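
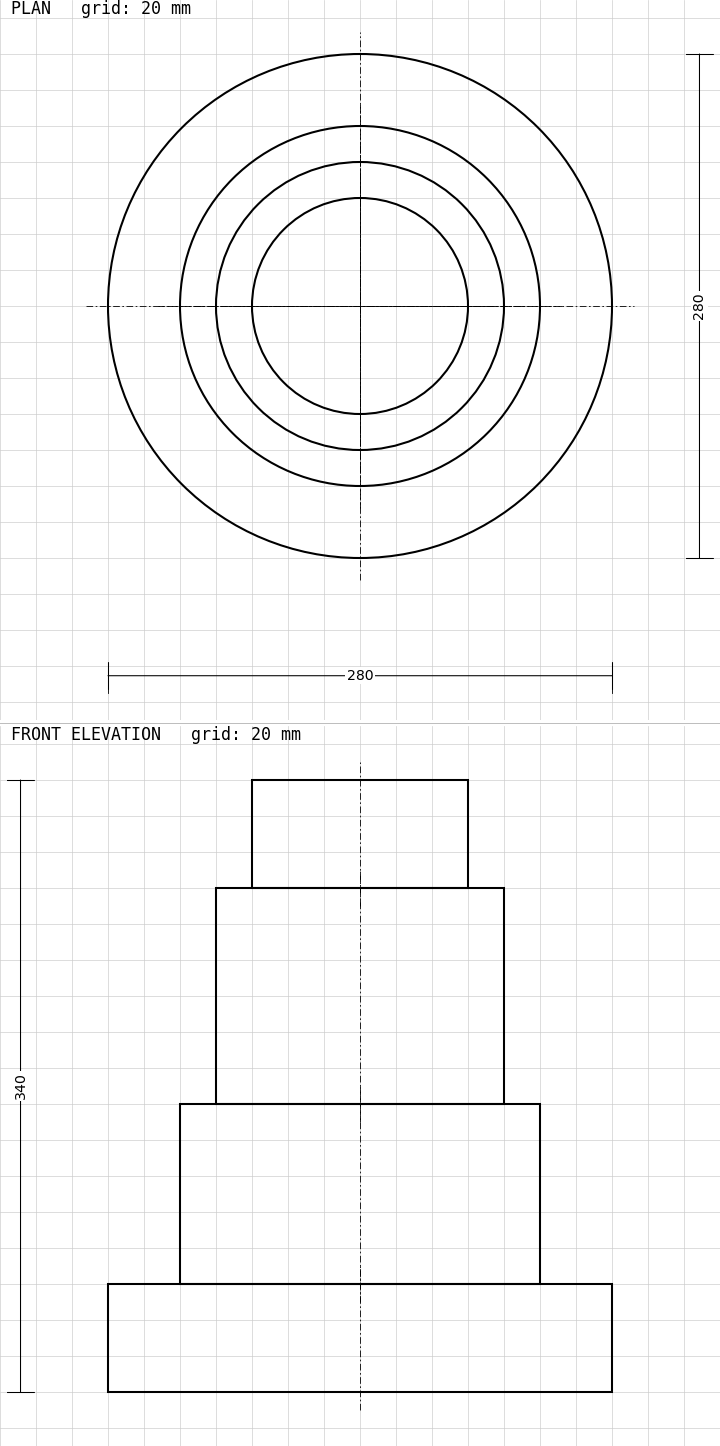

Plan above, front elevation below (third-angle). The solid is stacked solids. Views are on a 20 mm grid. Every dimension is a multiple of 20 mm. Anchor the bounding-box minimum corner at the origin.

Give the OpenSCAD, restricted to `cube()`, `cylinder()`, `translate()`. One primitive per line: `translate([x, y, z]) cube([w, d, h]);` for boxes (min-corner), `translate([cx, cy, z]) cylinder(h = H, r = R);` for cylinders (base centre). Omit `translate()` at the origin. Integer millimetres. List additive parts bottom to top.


translate([140, 140, 0]) cylinder(h = 60, r = 140);
translate([140, 140, 60]) cylinder(h = 100, r = 100);
translate([140, 140, 160]) cylinder(h = 120, r = 80);
translate([140, 140, 280]) cylinder(h = 60, r = 60);


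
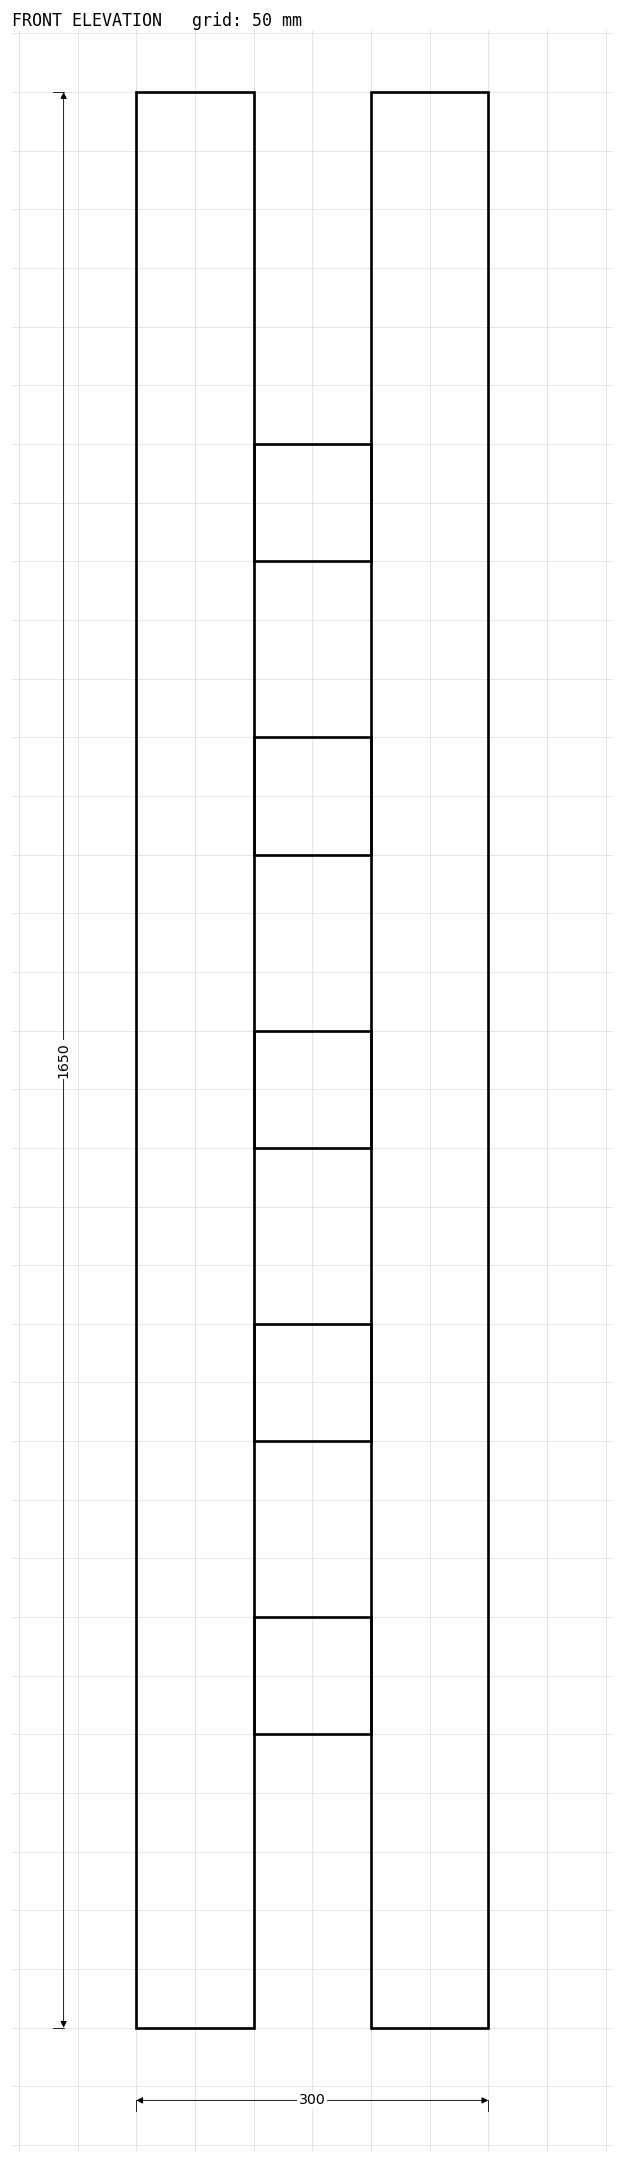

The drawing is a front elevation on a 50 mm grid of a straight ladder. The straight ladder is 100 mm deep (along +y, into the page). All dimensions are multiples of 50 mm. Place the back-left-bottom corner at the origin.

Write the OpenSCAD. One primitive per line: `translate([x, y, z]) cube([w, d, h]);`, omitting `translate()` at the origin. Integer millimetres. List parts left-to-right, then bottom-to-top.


cube([100, 100, 1650]);
translate([100, 0, 250]) cube([100, 100, 100]);
translate([100, 0, 500]) cube([100, 100, 100]);
translate([100, 0, 750]) cube([100, 100, 100]);
translate([100, 0, 1000]) cube([100, 100, 100]);
translate([100, 0, 1250]) cube([100, 100, 100]);
translate([200, 0, 0]) cube([100, 100, 1650]);


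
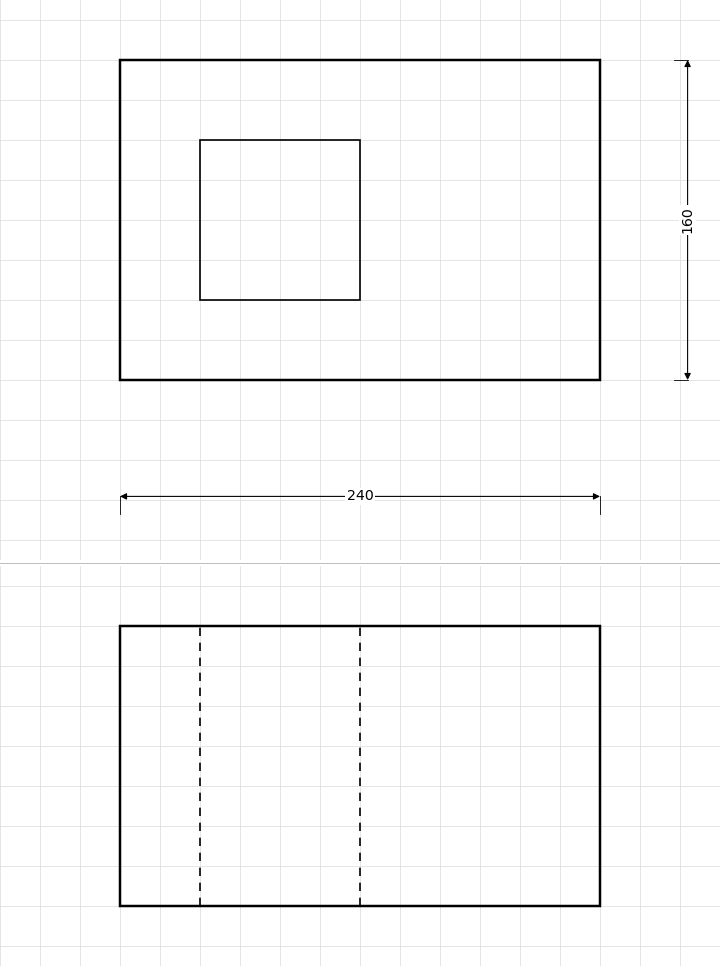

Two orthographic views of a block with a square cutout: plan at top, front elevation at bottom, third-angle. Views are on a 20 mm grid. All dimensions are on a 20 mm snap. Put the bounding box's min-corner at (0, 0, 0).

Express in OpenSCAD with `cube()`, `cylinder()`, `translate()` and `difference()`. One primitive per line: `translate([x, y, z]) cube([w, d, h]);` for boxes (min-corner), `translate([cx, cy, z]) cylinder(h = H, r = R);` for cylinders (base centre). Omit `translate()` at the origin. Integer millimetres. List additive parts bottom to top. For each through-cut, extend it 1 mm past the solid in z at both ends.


difference() {
  cube([240, 160, 140]);
  translate([40, 40, -1]) cube([80, 80, 142]);
}


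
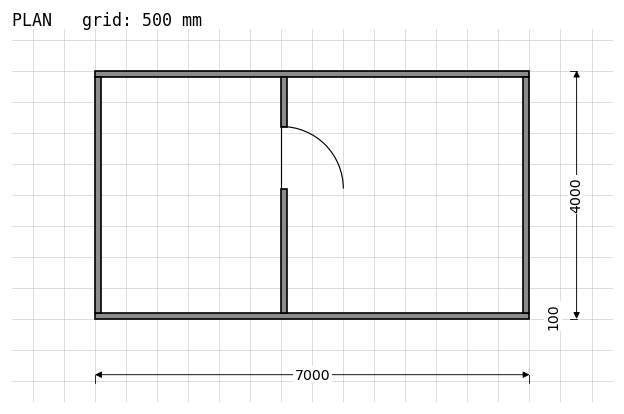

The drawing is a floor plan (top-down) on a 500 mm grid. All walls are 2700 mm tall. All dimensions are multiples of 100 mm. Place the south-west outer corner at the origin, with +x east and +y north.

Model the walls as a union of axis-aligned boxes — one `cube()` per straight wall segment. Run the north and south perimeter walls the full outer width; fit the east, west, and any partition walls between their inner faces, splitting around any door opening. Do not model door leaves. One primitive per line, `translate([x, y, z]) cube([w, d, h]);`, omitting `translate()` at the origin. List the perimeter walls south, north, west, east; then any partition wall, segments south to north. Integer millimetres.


cube([7000, 100, 2700]);
translate([0, 3900, 0]) cube([7000, 100, 2700]);
translate([0, 100, 0]) cube([100, 3800, 2700]);
translate([6900, 100, 0]) cube([100, 3800, 2700]);
translate([3000, 100, 0]) cube([100, 2000, 2700]);
translate([3000, 3100, 0]) cube([100, 800, 2700]);


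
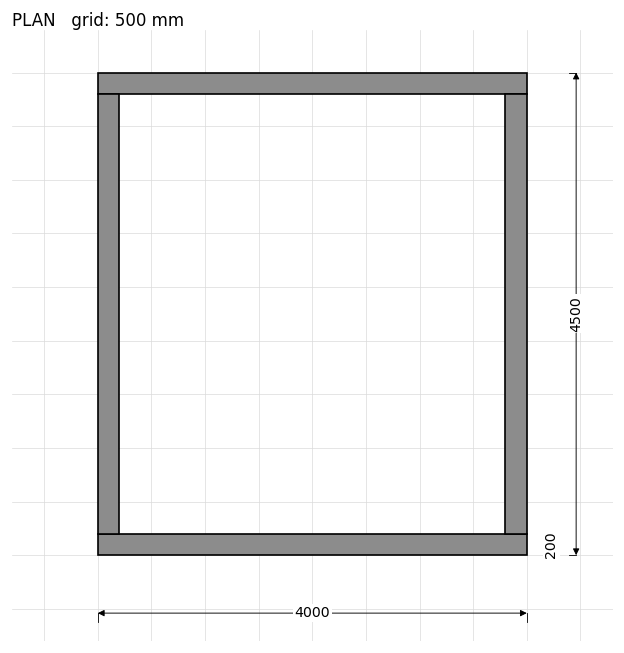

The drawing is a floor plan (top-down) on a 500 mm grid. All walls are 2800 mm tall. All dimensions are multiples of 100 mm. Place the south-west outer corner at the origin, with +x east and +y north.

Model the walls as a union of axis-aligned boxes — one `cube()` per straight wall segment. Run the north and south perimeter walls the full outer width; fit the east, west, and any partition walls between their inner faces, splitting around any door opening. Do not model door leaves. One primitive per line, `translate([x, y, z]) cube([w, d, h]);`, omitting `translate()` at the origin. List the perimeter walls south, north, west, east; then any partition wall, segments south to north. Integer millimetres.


cube([4000, 200, 2800]);
translate([0, 4300, 0]) cube([4000, 200, 2800]);
translate([0, 200, 0]) cube([200, 4100, 2800]);
translate([3800, 200, 0]) cube([200, 4100, 2800]);


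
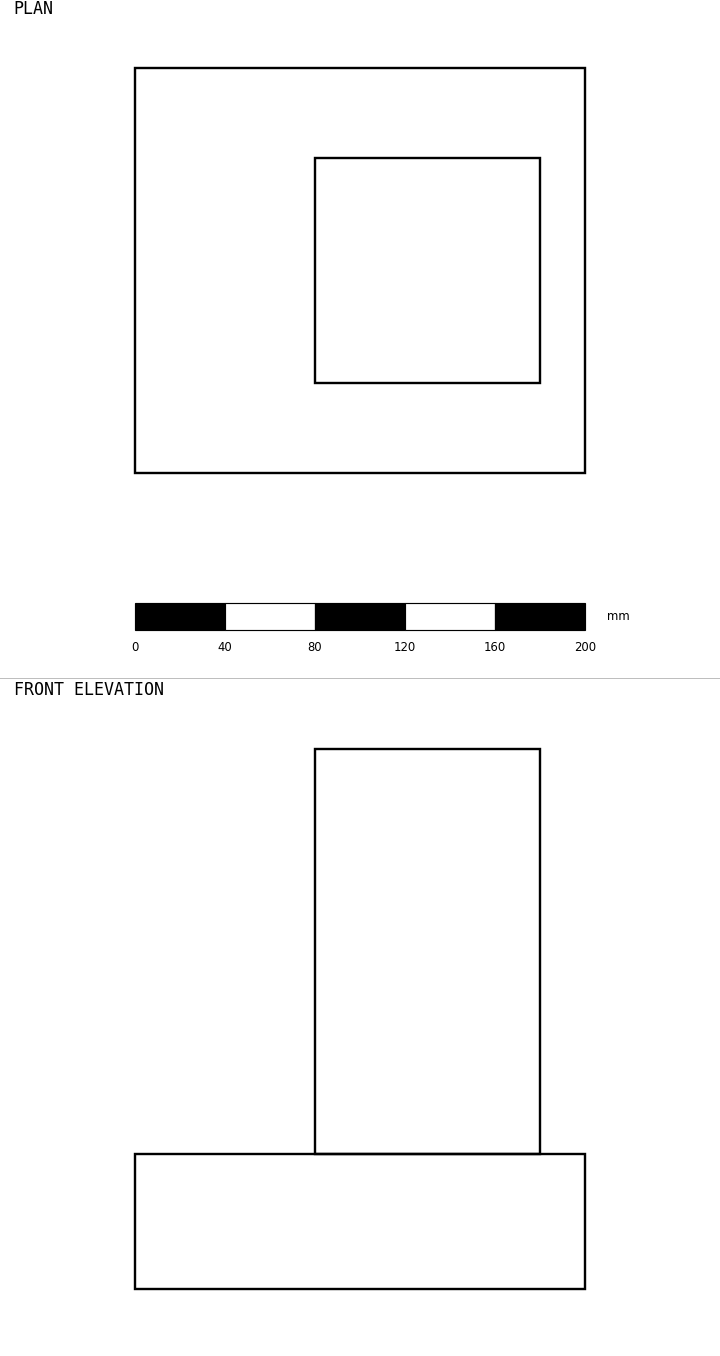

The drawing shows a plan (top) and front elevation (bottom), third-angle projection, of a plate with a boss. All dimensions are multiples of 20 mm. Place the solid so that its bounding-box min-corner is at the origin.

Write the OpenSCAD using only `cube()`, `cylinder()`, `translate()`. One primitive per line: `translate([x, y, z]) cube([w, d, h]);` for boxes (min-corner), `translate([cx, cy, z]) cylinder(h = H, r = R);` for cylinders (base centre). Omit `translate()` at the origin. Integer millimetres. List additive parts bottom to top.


cube([200, 180, 60]);
translate([80, 40, 60]) cube([100, 100, 180]);


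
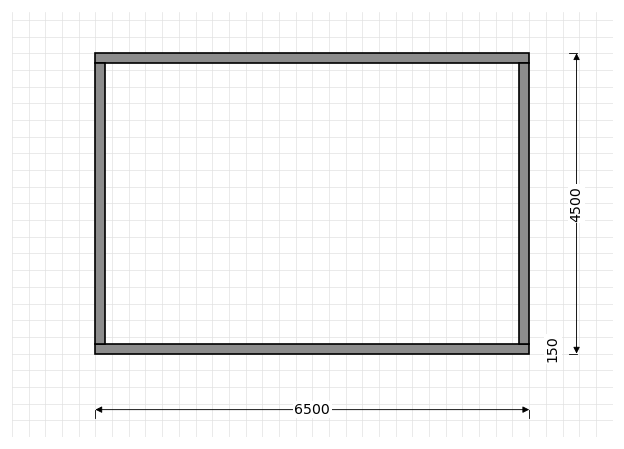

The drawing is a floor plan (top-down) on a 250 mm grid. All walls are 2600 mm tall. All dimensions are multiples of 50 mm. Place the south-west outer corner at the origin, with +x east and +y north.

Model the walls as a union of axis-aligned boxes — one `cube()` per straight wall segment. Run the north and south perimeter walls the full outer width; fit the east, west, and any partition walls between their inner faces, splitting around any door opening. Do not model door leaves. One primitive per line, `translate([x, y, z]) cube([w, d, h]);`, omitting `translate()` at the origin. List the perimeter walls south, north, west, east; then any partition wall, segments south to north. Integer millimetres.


cube([6500, 150, 2600]);
translate([0, 4350, 0]) cube([6500, 150, 2600]);
translate([0, 150, 0]) cube([150, 4200, 2600]);
translate([6350, 150, 0]) cube([150, 4200, 2600]);


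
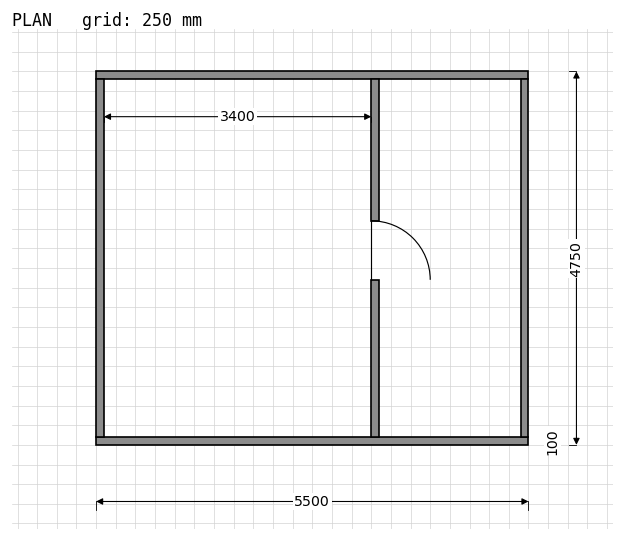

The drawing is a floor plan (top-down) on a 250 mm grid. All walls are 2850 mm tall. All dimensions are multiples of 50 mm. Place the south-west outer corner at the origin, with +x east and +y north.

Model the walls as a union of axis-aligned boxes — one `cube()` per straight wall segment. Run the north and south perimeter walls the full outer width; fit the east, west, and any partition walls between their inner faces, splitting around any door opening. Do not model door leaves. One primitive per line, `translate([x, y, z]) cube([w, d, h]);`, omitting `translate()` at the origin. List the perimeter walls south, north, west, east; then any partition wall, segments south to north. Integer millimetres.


cube([5500, 100, 2850]);
translate([0, 4650, 0]) cube([5500, 100, 2850]);
translate([0, 100, 0]) cube([100, 4550, 2850]);
translate([5400, 100, 0]) cube([100, 4550, 2850]);
translate([3500, 100, 0]) cube([100, 2000, 2850]);
translate([3500, 2850, 0]) cube([100, 1800, 2850]);


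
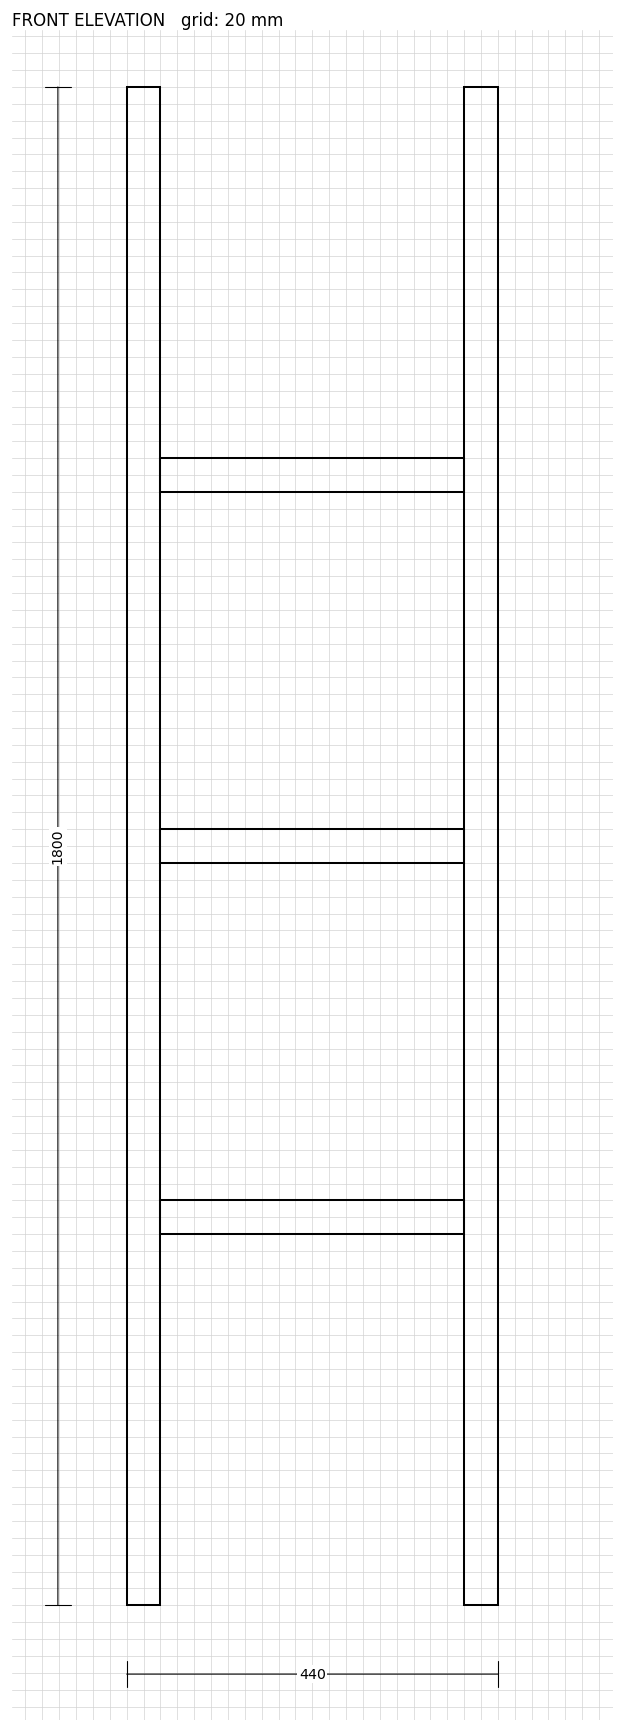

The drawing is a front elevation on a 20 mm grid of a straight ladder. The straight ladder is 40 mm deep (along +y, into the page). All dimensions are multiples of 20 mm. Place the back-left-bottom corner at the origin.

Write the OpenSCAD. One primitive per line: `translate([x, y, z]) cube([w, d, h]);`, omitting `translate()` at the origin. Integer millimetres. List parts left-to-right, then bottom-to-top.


cube([40, 40, 1800]);
translate([40, 0, 440]) cube([360, 40, 40]);
translate([40, 0, 880]) cube([360, 40, 40]);
translate([40, 0, 1320]) cube([360, 40, 40]);
translate([400, 0, 0]) cube([40, 40, 1800]);


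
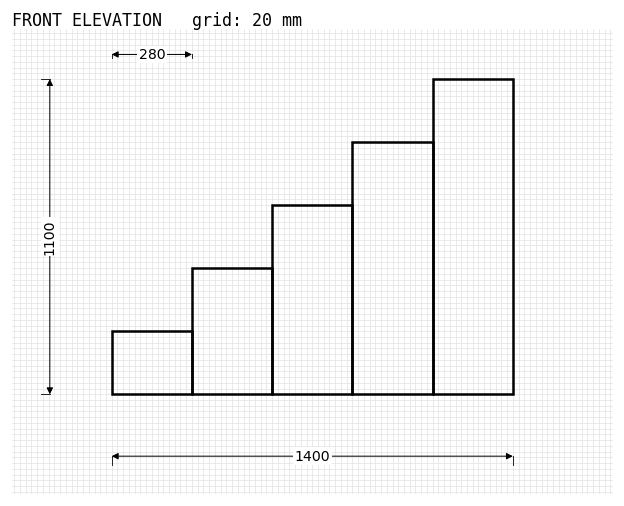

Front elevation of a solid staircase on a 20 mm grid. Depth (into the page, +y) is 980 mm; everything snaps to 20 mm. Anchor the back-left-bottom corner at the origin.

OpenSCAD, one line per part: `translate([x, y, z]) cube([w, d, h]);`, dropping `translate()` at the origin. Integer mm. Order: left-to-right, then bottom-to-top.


cube([280, 980, 220]);
translate([280, 0, 0]) cube([280, 980, 440]);
translate([560, 0, 0]) cube([280, 980, 660]);
translate([840, 0, 0]) cube([280, 980, 880]);
translate([1120, 0, 0]) cube([280, 980, 1100]);


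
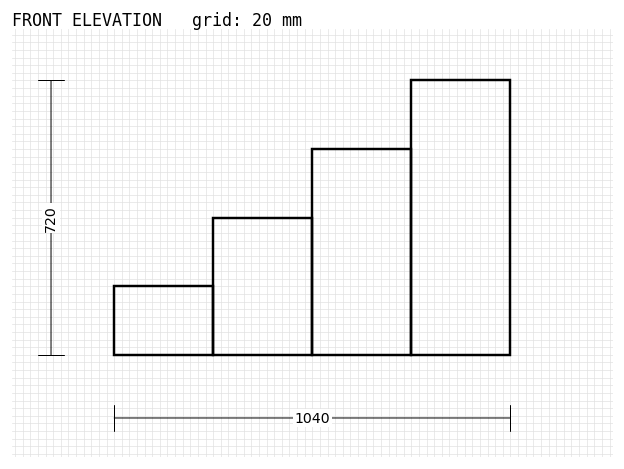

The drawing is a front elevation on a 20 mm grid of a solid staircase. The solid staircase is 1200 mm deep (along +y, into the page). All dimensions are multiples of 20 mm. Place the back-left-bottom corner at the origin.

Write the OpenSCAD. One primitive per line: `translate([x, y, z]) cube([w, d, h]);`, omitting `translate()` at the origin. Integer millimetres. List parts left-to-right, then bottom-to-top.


cube([260, 1200, 180]);
translate([260, 0, 0]) cube([260, 1200, 360]);
translate([520, 0, 0]) cube([260, 1200, 540]);
translate([780, 0, 0]) cube([260, 1200, 720]);


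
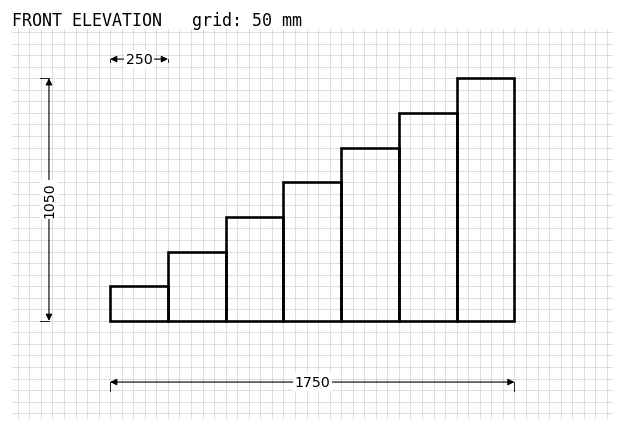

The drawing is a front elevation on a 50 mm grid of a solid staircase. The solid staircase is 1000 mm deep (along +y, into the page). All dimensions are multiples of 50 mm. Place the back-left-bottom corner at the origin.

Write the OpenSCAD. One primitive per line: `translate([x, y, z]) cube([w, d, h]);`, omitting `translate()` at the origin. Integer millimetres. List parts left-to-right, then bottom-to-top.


cube([250, 1000, 150]);
translate([250, 0, 0]) cube([250, 1000, 300]);
translate([500, 0, 0]) cube([250, 1000, 450]);
translate([750, 0, 0]) cube([250, 1000, 600]);
translate([1000, 0, 0]) cube([250, 1000, 750]);
translate([1250, 0, 0]) cube([250, 1000, 900]);
translate([1500, 0, 0]) cube([250, 1000, 1050]);


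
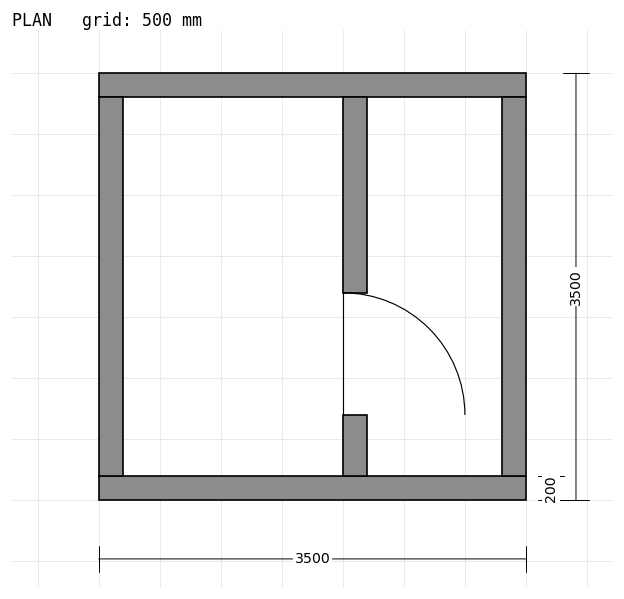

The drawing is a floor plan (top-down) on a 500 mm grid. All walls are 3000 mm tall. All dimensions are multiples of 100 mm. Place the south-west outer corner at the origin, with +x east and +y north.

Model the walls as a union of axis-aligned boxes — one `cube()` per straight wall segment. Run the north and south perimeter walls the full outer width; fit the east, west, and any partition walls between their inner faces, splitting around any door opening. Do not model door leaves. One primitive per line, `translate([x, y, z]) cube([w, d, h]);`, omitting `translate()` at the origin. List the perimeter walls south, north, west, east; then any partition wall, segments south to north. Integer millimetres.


cube([3500, 200, 3000]);
translate([0, 3300, 0]) cube([3500, 200, 3000]);
translate([0, 200, 0]) cube([200, 3100, 3000]);
translate([3300, 200, 0]) cube([200, 3100, 3000]);
translate([2000, 200, 0]) cube([200, 500, 3000]);
translate([2000, 1700, 0]) cube([200, 1600, 3000]);


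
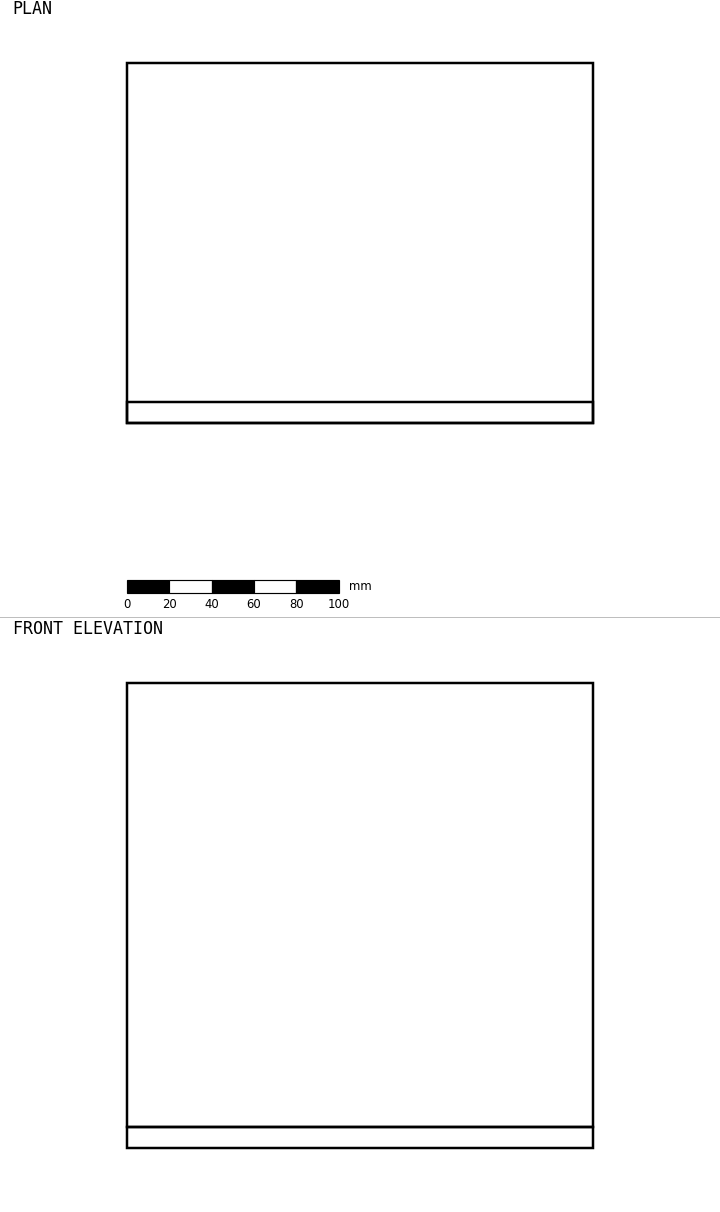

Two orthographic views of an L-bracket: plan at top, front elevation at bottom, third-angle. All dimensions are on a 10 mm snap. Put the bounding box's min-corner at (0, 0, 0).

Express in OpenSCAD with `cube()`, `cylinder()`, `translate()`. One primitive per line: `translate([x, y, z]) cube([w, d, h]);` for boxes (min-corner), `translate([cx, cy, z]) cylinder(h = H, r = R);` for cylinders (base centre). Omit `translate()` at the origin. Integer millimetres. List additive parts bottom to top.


cube([220, 170, 10]);
translate([0, 0, 10]) cube([220, 10, 210]);


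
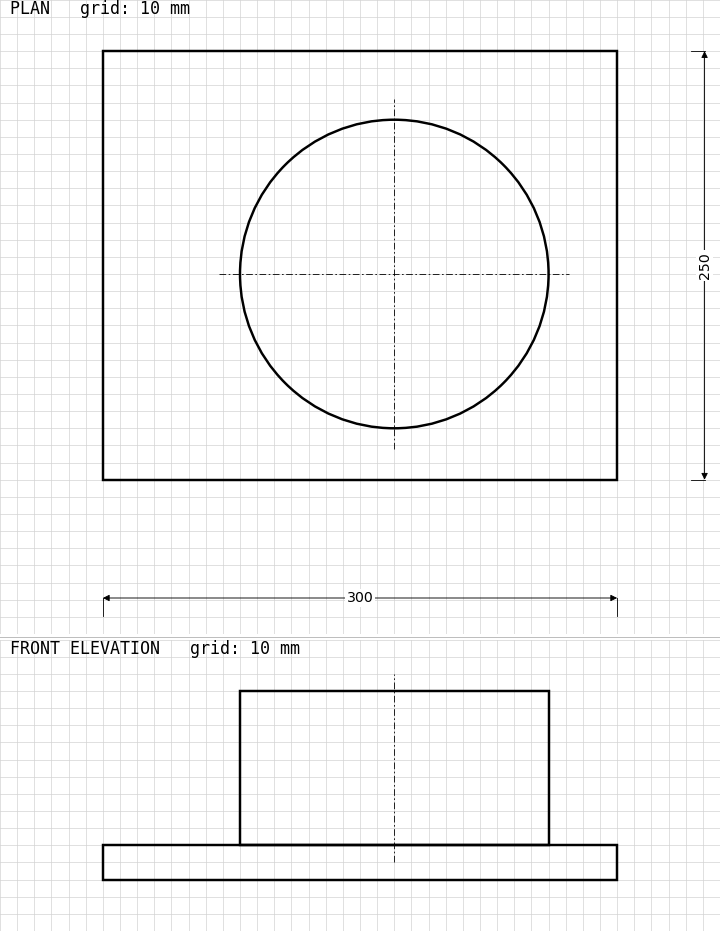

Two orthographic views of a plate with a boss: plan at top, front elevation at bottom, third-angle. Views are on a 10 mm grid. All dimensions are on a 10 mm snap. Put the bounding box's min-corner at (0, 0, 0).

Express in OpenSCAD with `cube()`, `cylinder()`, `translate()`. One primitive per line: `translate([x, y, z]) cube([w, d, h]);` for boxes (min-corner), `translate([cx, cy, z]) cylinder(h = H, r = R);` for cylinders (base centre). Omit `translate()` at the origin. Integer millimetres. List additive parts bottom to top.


cube([300, 250, 20]);
translate([170, 120, 20]) cylinder(h = 90, r = 90);


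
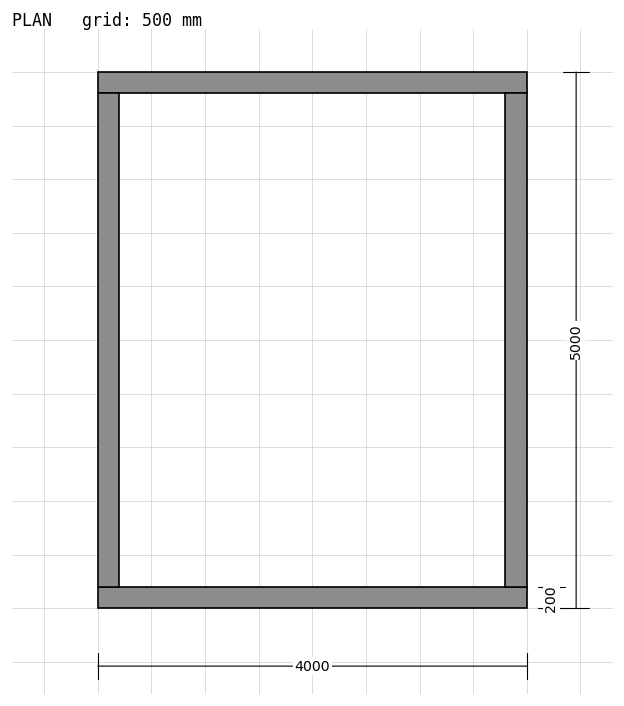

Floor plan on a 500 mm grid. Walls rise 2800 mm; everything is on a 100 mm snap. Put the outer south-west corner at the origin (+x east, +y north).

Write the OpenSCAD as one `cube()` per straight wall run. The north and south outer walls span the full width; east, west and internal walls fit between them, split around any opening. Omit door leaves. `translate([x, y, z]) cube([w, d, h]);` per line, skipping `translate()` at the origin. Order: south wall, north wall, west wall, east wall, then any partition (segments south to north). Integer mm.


cube([4000, 200, 2800]);
translate([0, 4800, 0]) cube([4000, 200, 2800]);
translate([0, 200, 0]) cube([200, 4600, 2800]);
translate([3800, 200, 0]) cube([200, 4600, 2800]);


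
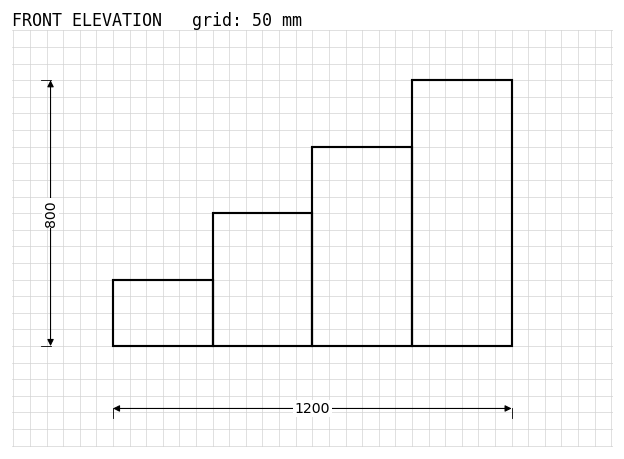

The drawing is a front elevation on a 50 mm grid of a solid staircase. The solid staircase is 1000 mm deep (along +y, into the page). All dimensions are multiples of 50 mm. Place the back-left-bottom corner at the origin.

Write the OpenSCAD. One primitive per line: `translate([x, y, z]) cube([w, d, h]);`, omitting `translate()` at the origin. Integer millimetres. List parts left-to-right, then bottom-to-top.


cube([300, 1000, 200]);
translate([300, 0, 0]) cube([300, 1000, 400]);
translate([600, 0, 0]) cube([300, 1000, 600]);
translate([900, 0, 0]) cube([300, 1000, 800]);


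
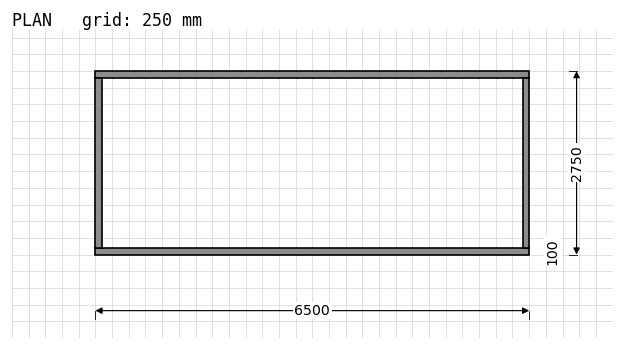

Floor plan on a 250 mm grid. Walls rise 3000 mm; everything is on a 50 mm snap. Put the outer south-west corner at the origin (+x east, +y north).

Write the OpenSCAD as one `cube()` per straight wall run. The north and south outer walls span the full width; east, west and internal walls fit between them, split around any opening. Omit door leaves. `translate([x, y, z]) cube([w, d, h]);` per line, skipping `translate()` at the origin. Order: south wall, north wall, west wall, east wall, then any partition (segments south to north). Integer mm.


cube([6500, 100, 3000]);
translate([0, 2650, 0]) cube([6500, 100, 3000]);
translate([0, 100, 0]) cube([100, 2550, 3000]);
translate([6400, 100, 0]) cube([100, 2550, 3000]);


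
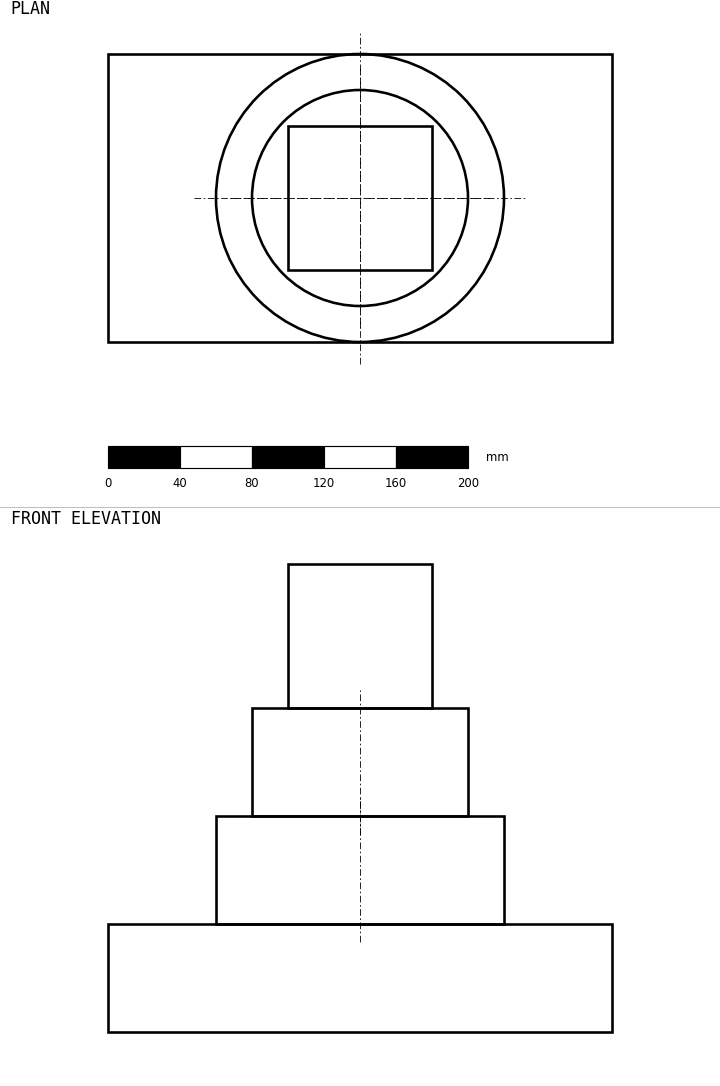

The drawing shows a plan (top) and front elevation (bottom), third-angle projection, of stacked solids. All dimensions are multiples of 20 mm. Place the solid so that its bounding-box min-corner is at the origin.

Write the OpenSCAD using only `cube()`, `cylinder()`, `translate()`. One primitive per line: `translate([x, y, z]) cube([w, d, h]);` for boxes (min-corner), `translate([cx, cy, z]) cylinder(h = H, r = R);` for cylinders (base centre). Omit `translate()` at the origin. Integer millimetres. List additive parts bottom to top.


cube([280, 160, 60]);
translate([140, 80, 60]) cylinder(h = 60, r = 80);
translate([140, 80, 120]) cylinder(h = 60, r = 60);
translate([100, 40, 180]) cube([80, 80, 80]);


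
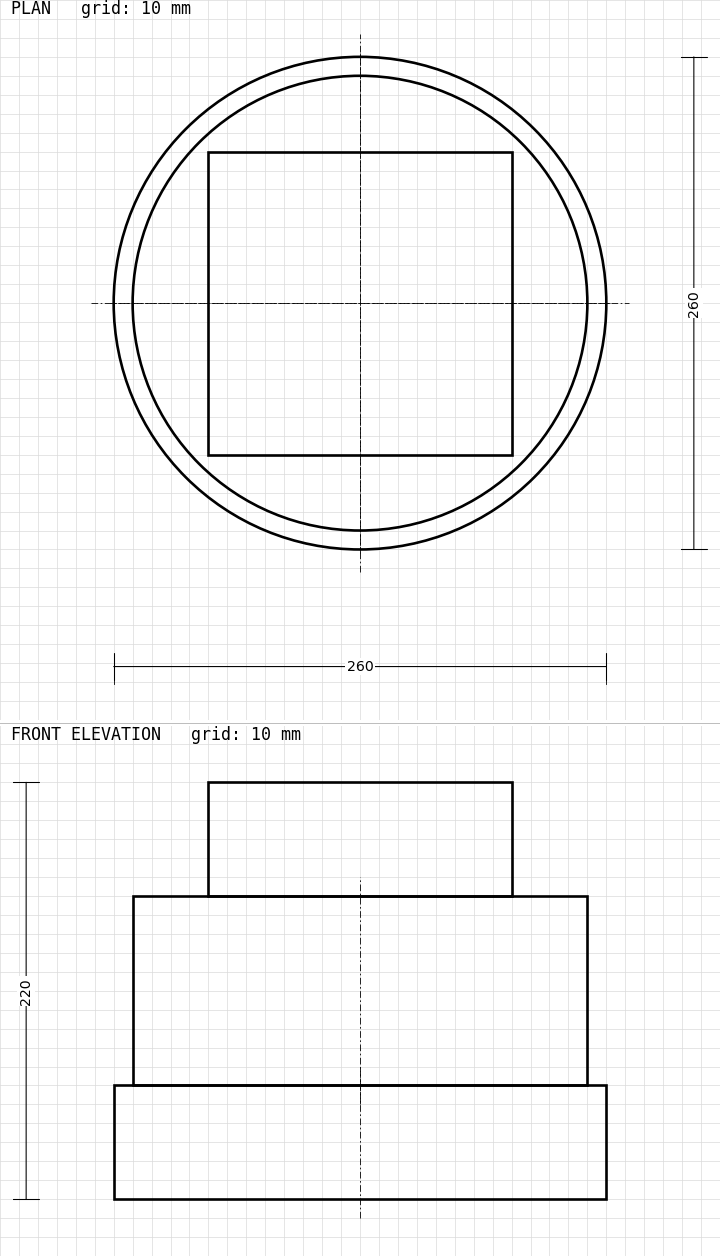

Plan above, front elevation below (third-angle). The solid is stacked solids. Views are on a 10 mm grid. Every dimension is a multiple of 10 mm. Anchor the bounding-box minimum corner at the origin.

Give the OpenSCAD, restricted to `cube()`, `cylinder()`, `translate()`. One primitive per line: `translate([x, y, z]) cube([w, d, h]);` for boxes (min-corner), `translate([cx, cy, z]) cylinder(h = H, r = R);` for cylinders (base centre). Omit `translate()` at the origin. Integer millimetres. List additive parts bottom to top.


translate([130, 130, 0]) cylinder(h = 60, r = 130);
translate([130, 130, 60]) cylinder(h = 100, r = 120);
translate([50, 50, 160]) cube([160, 160, 60]);


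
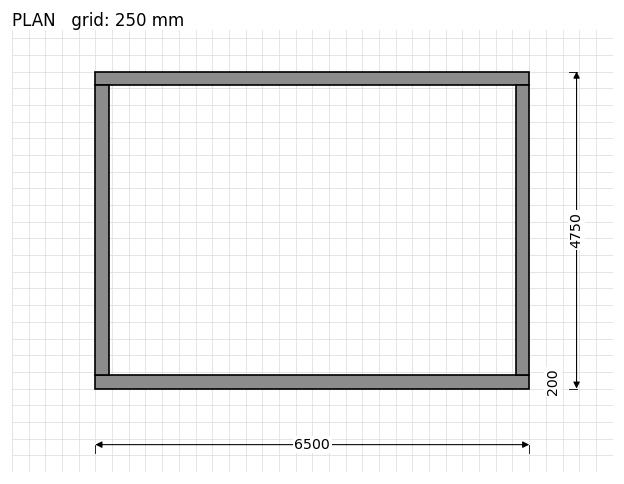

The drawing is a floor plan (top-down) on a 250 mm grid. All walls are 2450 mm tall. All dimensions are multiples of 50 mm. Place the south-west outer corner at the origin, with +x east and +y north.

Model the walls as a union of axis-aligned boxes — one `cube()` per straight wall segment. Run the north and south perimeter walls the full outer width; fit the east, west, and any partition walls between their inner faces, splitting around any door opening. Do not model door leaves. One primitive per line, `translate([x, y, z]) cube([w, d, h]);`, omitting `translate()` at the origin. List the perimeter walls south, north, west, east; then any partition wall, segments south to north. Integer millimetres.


cube([6500, 200, 2450]);
translate([0, 4550, 0]) cube([6500, 200, 2450]);
translate([0, 200, 0]) cube([200, 4350, 2450]);
translate([6300, 200, 0]) cube([200, 4350, 2450]);


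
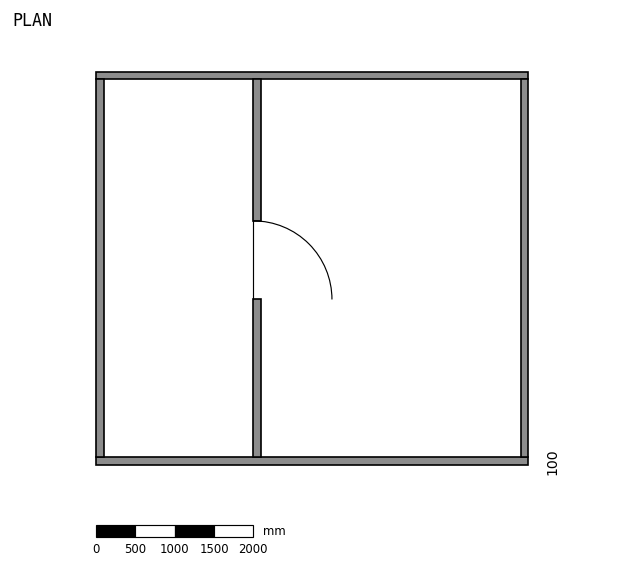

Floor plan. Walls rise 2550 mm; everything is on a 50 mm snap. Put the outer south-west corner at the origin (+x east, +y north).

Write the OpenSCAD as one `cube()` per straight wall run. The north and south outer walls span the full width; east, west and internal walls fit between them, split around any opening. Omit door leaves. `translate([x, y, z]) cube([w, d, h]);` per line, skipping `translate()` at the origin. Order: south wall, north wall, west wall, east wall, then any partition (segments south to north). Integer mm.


cube([5500, 100, 2550]);
translate([0, 4900, 0]) cube([5500, 100, 2550]);
translate([0, 100, 0]) cube([100, 4800, 2550]);
translate([5400, 100, 0]) cube([100, 4800, 2550]);
translate([2000, 100, 0]) cube([100, 2000, 2550]);
translate([2000, 3100, 0]) cube([100, 1800, 2550]);


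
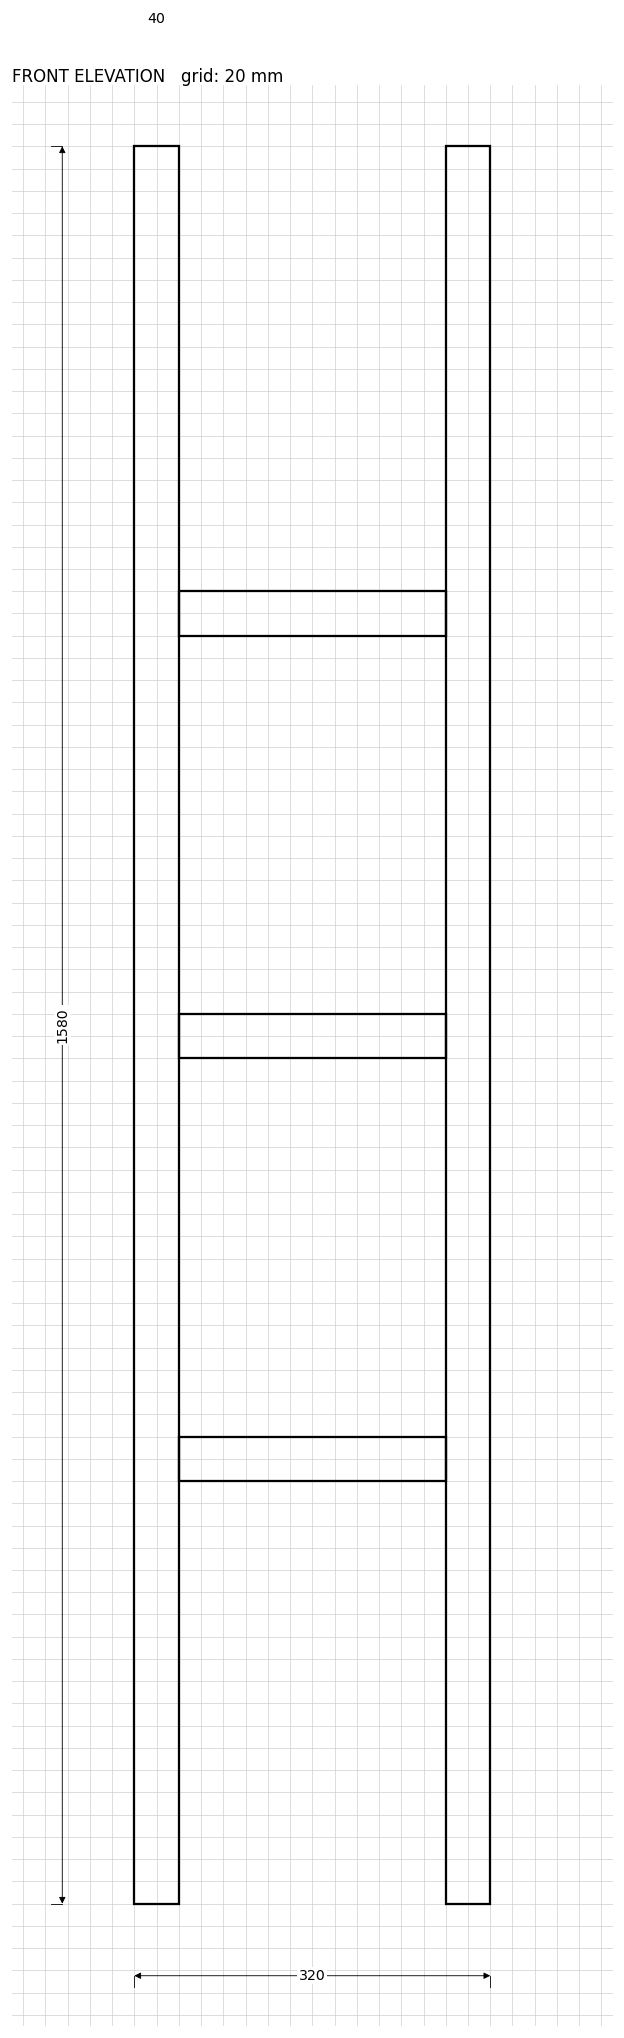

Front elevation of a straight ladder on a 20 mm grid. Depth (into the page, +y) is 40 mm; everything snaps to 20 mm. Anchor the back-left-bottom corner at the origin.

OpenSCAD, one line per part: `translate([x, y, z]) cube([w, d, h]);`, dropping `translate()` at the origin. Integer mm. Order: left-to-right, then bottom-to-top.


cube([40, 40, 1580]);
translate([40, 0, 380]) cube([240, 40, 40]);
translate([40, 0, 760]) cube([240, 40, 40]);
translate([40, 0, 1140]) cube([240, 40, 40]);
translate([280, 0, 0]) cube([40, 40, 1580]);


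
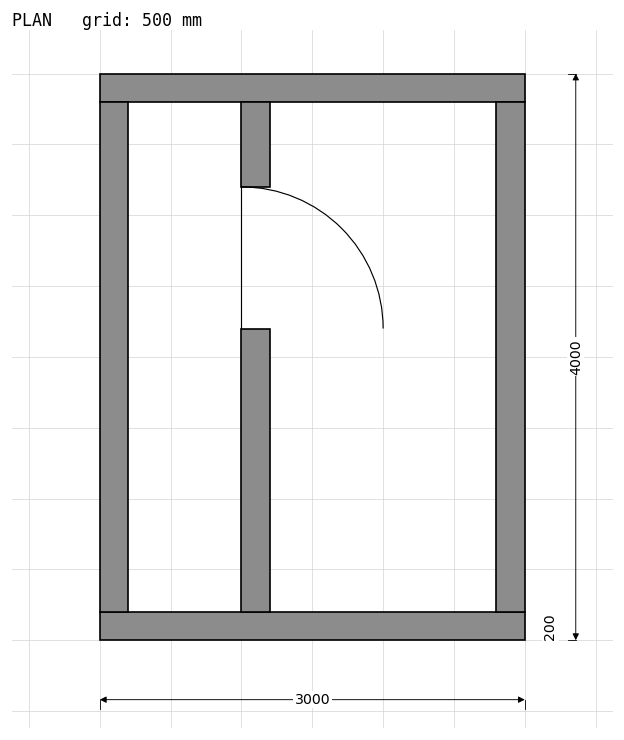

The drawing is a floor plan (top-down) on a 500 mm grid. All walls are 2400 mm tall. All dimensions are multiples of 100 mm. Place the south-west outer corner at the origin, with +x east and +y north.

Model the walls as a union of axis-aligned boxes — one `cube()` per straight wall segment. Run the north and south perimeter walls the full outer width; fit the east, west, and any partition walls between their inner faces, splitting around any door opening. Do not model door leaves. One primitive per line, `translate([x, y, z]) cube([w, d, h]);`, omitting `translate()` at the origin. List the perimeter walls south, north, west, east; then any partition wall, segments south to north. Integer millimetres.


cube([3000, 200, 2400]);
translate([0, 3800, 0]) cube([3000, 200, 2400]);
translate([0, 200, 0]) cube([200, 3600, 2400]);
translate([2800, 200, 0]) cube([200, 3600, 2400]);
translate([1000, 200, 0]) cube([200, 2000, 2400]);
translate([1000, 3200, 0]) cube([200, 600, 2400]);


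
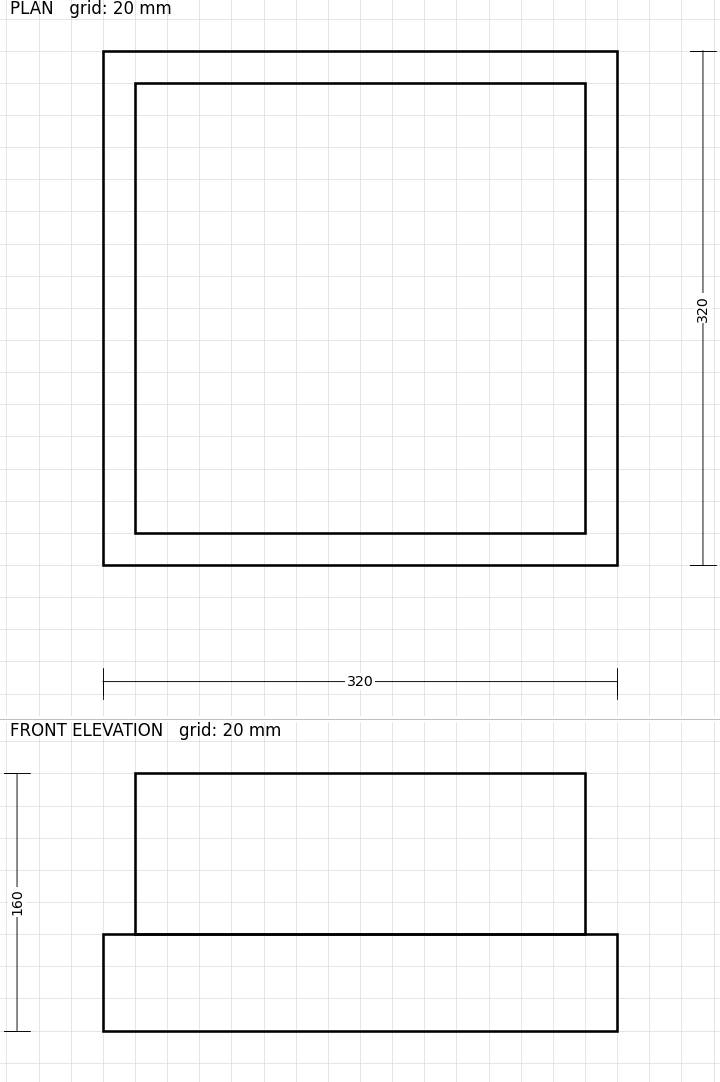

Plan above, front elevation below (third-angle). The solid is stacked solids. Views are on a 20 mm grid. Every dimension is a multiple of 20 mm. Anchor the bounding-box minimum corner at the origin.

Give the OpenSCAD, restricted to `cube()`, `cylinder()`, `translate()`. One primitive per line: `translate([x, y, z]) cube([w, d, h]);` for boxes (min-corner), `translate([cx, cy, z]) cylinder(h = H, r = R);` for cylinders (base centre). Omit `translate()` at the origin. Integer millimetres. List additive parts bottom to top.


cube([320, 320, 60]);
translate([20, 20, 60]) cube([280, 280, 100]);


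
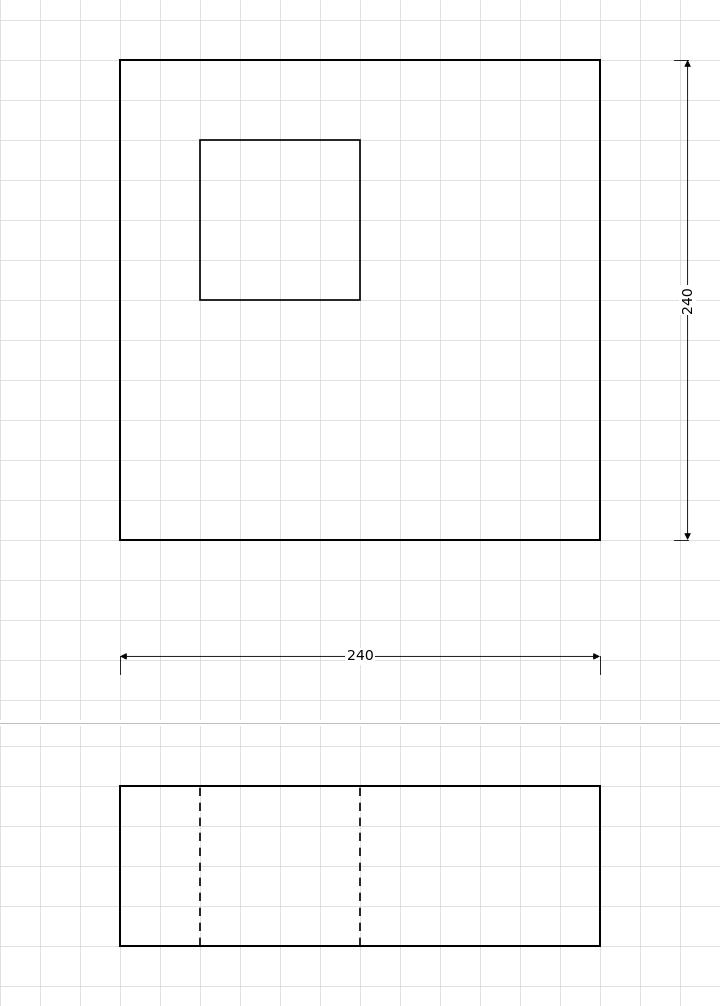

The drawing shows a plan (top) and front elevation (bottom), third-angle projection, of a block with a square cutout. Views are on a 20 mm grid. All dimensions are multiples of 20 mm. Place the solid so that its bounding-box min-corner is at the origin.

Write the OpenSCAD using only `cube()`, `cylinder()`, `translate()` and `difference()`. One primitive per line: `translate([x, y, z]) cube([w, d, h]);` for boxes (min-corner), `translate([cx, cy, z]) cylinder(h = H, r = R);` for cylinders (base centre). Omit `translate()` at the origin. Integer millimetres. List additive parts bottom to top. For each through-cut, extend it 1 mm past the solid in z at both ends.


difference() {
  cube([240, 240, 80]);
  translate([40, 120, -1]) cube([80, 80, 82]);
}


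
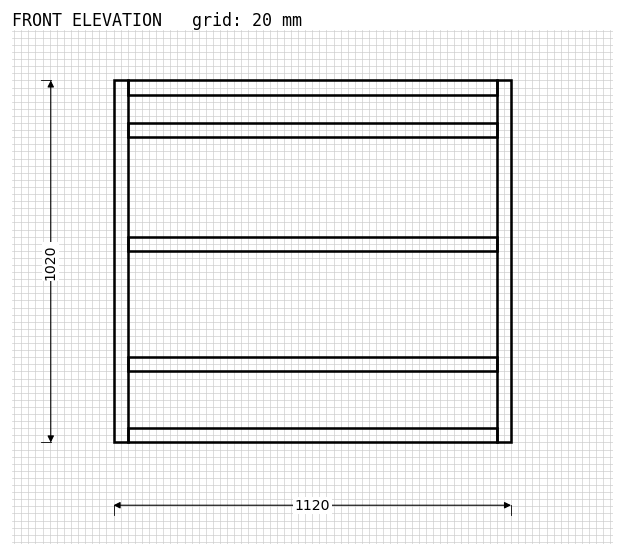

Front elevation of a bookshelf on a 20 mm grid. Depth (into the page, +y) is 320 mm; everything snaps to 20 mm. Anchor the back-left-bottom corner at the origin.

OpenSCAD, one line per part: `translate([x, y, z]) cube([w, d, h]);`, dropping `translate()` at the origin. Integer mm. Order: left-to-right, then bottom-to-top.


cube([40, 320, 1020]);
translate([40, 0, 0]) cube([1040, 320, 40]);
translate([40, 0, 200]) cube([1040, 320, 40]);
translate([40, 0, 540]) cube([1040, 320, 40]);
translate([40, 0, 860]) cube([1040, 320, 40]);
translate([40, 0, 980]) cube([1040, 320, 40]);
translate([1080, 0, 0]) cube([40, 320, 1020]);


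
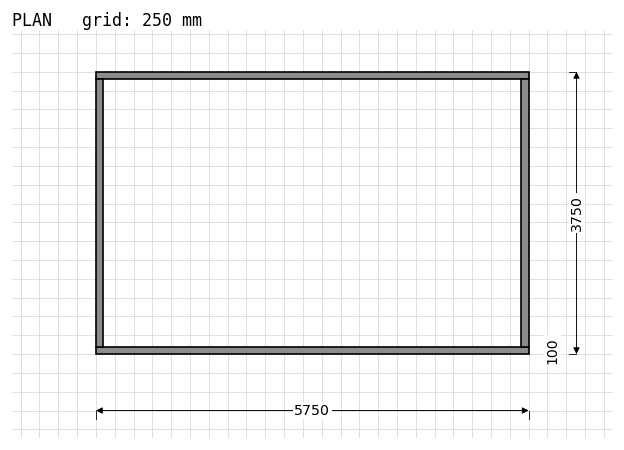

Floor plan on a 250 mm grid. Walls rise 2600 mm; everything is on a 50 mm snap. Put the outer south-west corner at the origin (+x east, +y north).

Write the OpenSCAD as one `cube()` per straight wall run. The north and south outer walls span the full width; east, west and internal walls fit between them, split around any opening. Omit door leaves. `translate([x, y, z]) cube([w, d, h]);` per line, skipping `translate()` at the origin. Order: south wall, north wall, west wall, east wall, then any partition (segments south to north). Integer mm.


cube([5750, 100, 2600]);
translate([0, 3650, 0]) cube([5750, 100, 2600]);
translate([0, 100, 0]) cube([100, 3550, 2600]);
translate([5650, 100, 0]) cube([100, 3550, 2600]);


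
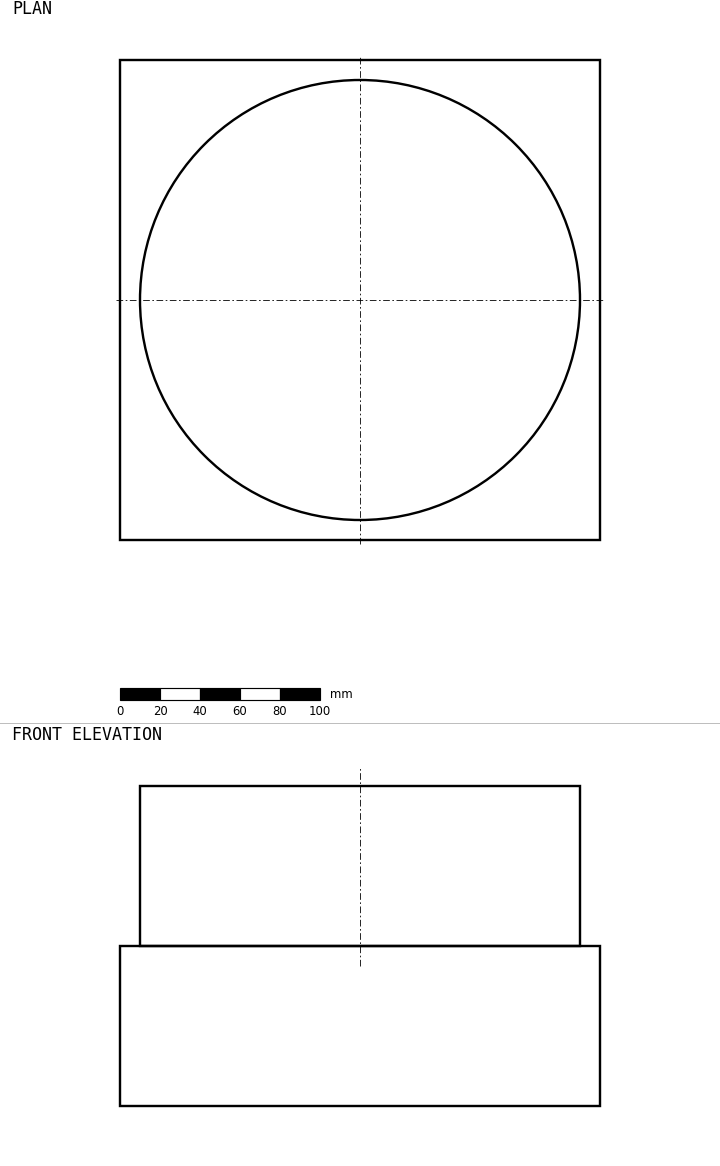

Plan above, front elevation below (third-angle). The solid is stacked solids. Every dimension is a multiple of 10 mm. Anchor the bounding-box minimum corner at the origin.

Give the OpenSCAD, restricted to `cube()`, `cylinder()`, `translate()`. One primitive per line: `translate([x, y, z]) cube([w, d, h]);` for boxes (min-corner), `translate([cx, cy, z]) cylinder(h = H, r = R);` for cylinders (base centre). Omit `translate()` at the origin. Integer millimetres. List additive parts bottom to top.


cube([240, 240, 80]);
translate([120, 120, 80]) cylinder(h = 80, r = 110);


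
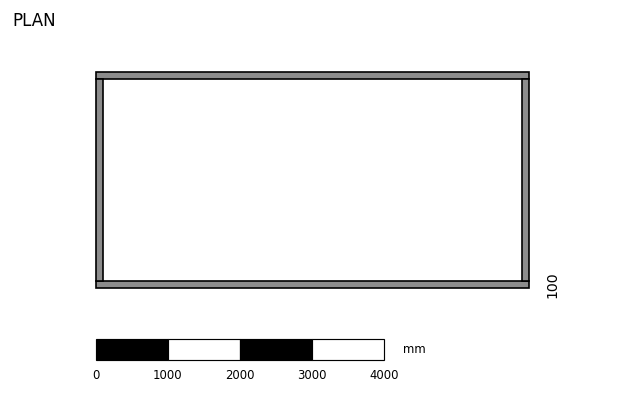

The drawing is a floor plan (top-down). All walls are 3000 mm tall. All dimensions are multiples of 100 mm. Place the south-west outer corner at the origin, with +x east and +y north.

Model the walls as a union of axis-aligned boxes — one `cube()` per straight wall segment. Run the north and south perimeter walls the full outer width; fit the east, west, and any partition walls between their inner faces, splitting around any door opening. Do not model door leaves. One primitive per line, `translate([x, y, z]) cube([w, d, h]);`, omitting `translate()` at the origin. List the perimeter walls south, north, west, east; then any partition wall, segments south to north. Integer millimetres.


cube([6000, 100, 3000]);
translate([0, 2900, 0]) cube([6000, 100, 3000]);
translate([0, 100, 0]) cube([100, 2800, 3000]);
translate([5900, 100, 0]) cube([100, 2800, 3000]);


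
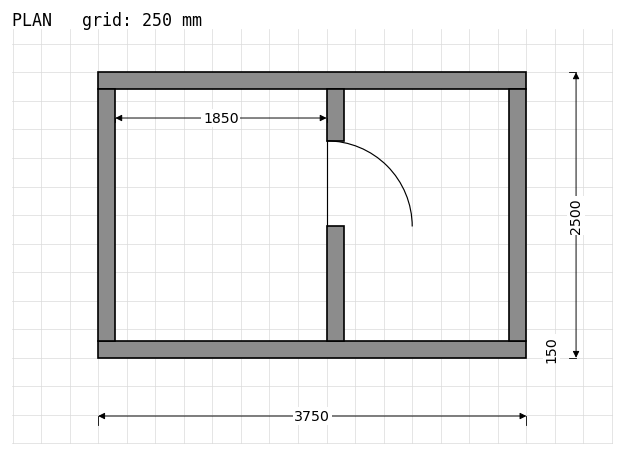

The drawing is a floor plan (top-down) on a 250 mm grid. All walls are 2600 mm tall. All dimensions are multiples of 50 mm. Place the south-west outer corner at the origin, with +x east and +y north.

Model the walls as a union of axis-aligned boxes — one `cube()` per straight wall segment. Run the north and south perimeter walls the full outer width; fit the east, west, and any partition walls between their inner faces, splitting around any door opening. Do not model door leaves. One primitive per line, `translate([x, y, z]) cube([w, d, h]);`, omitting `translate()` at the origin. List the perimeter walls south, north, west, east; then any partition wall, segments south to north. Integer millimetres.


cube([3750, 150, 2600]);
translate([0, 2350, 0]) cube([3750, 150, 2600]);
translate([0, 150, 0]) cube([150, 2200, 2600]);
translate([3600, 150, 0]) cube([150, 2200, 2600]);
translate([2000, 150, 0]) cube([150, 1000, 2600]);
translate([2000, 1900, 0]) cube([150, 450, 2600]);


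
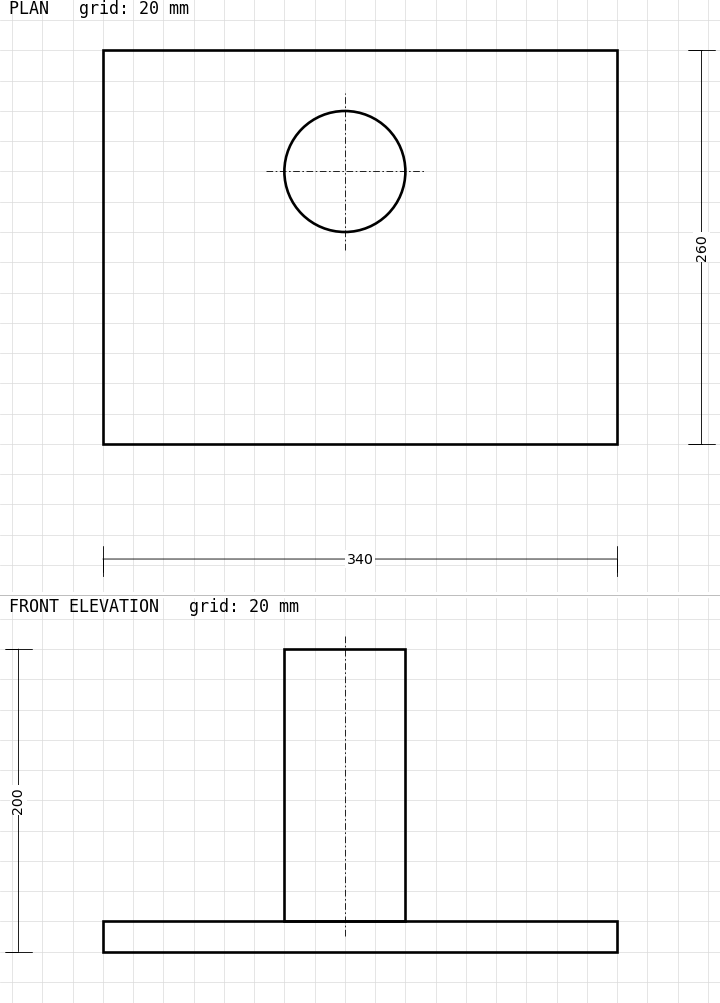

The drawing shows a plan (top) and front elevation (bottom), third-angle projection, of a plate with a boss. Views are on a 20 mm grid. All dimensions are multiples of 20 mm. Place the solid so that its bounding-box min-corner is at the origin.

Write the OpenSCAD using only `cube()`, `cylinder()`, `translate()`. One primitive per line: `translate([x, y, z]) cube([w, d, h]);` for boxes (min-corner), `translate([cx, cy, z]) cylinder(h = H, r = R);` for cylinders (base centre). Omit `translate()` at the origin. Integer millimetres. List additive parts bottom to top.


cube([340, 260, 20]);
translate([160, 180, 20]) cylinder(h = 180, r = 40);


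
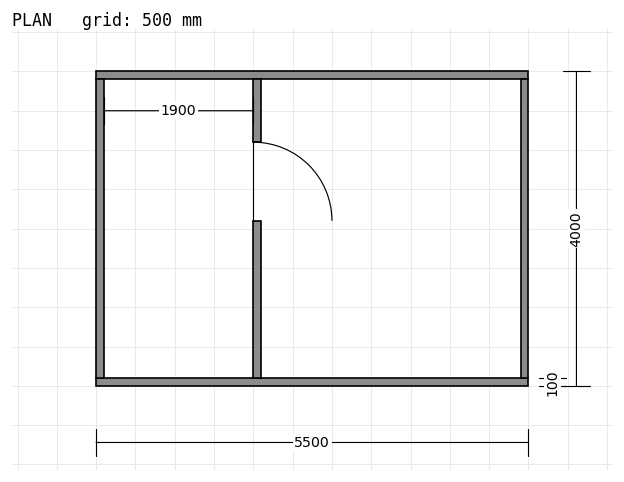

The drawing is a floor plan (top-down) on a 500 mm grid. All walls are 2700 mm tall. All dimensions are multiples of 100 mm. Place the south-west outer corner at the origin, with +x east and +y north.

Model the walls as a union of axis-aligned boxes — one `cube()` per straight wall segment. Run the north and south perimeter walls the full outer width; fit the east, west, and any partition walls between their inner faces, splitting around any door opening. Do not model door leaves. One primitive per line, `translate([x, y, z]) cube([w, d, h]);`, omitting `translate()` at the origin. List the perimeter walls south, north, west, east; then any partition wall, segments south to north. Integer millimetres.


cube([5500, 100, 2700]);
translate([0, 3900, 0]) cube([5500, 100, 2700]);
translate([0, 100, 0]) cube([100, 3800, 2700]);
translate([5400, 100, 0]) cube([100, 3800, 2700]);
translate([2000, 100, 0]) cube([100, 2000, 2700]);
translate([2000, 3100, 0]) cube([100, 800, 2700]);


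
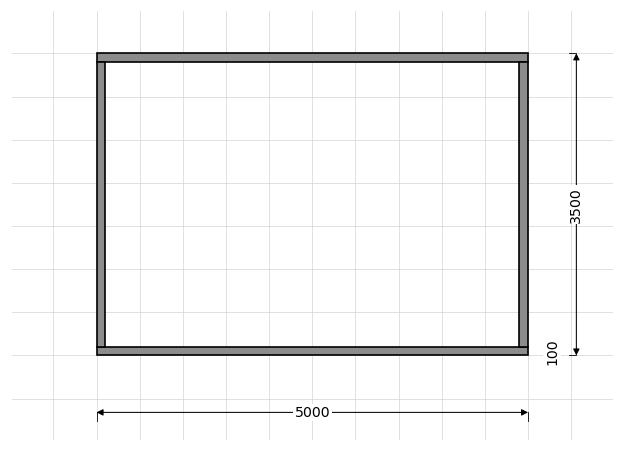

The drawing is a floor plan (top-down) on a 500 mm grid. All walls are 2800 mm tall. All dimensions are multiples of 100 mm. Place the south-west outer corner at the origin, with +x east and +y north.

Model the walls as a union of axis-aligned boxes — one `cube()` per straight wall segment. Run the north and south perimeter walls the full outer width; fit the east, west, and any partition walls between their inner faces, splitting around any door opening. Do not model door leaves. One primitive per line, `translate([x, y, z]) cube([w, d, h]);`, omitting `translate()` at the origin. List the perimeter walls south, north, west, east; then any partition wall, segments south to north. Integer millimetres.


cube([5000, 100, 2800]);
translate([0, 3400, 0]) cube([5000, 100, 2800]);
translate([0, 100, 0]) cube([100, 3300, 2800]);
translate([4900, 100, 0]) cube([100, 3300, 2800]);


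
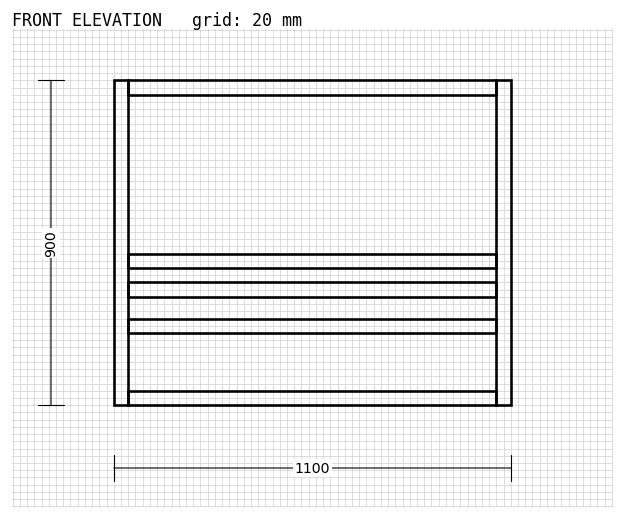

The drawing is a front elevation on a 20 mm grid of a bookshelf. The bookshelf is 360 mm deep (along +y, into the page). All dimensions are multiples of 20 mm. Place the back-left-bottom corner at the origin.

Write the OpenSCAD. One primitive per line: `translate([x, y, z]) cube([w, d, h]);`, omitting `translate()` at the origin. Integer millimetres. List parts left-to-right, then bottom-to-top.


cube([40, 360, 900]);
translate([40, 0, 0]) cube([1020, 360, 40]);
translate([40, 0, 200]) cube([1020, 360, 40]);
translate([40, 0, 300]) cube([1020, 360, 40]);
translate([40, 0, 380]) cube([1020, 360, 40]);
translate([40, 0, 860]) cube([1020, 360, 40]);
translate([1060, 0, 0]) cube([40, 360, 900]);


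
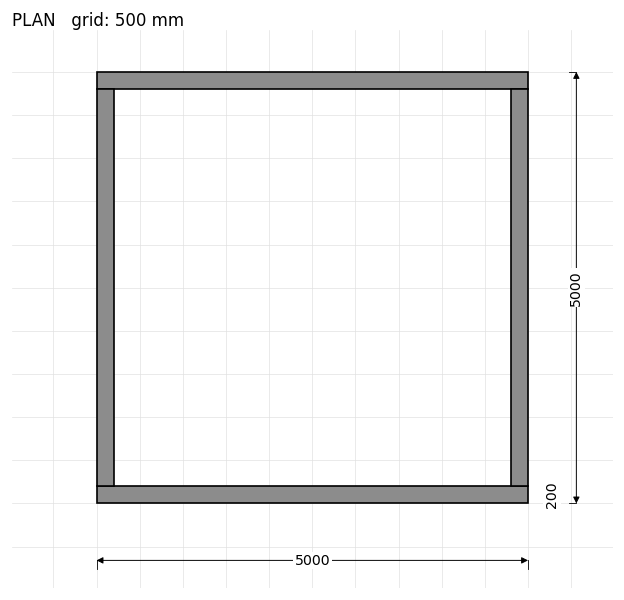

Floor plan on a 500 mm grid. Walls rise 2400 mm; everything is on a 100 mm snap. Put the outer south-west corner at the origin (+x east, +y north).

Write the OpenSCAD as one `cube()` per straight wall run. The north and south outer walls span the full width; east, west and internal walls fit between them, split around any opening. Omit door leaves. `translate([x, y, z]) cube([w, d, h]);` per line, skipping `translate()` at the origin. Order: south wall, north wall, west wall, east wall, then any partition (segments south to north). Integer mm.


cube([5000, 200, 2400]);
translate([0, 4800, 0]) cube([5000, 200, 2400]);
translate([0, 200, 0]) cube([200, 4600, 2400]);
translate([4800, 200, 0]) cube([200, 4600, 2400]);


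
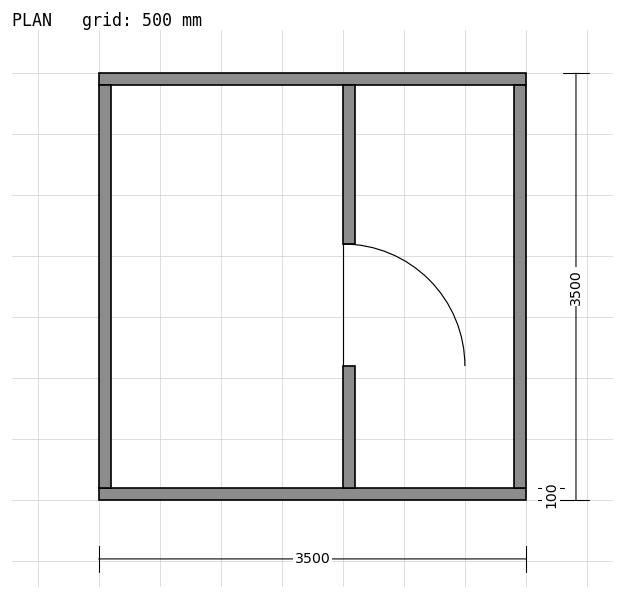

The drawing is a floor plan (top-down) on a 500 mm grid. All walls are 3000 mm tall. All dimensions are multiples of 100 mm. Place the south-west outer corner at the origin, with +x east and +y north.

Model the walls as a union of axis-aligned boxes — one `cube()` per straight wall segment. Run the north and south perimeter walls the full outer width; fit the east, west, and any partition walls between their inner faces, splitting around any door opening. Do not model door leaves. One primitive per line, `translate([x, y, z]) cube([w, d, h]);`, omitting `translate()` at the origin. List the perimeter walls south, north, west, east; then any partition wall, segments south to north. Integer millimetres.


cube([3500, 100, 3000]);
translate([0, 3400, 0]) cube([3500, 100, 3000]);
translate([0, 100, 0]) cube([100, 3300, 3000]);
translate([3400, 100, 0]) cube([100, 3300, 3000]);
translate([2000, 100, 0]) cube([100, 1000, 3000]);
translate([2000, 2100, 0]) cube([100, 1300, 3000]);


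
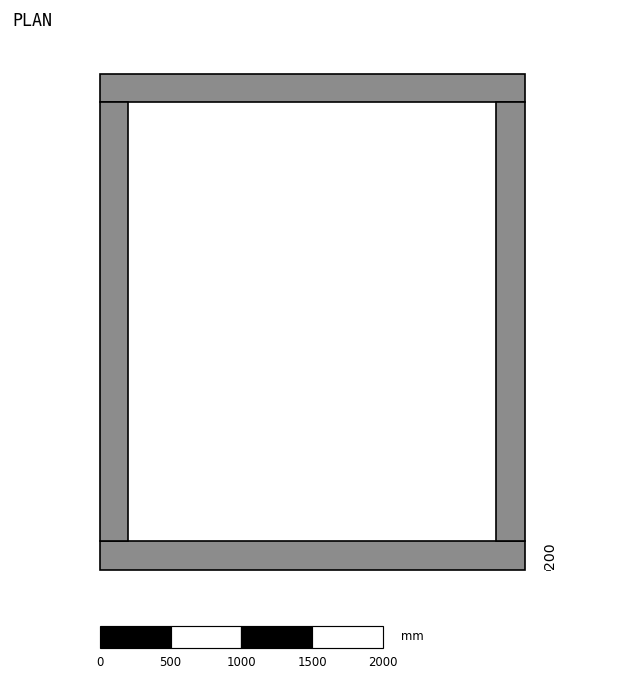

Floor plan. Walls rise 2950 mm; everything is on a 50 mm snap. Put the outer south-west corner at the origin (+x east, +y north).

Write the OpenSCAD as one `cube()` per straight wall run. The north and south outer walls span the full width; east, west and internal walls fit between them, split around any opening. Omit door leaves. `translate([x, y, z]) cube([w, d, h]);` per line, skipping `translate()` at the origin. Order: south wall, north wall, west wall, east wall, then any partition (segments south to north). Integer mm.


cube([3000, 200, 2950]);
translate([0, 3300, 0]) cube([3000, 200, 2950]);
translate([0, 200, 0]) cube([200, 3100, 2950]);
translate([2800, 200, 0]) cube([200, 3100, 2950]);


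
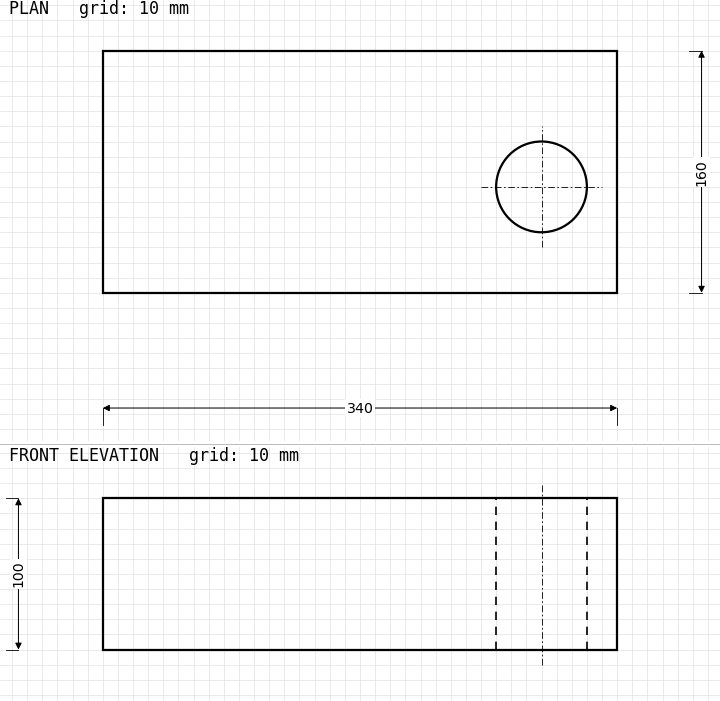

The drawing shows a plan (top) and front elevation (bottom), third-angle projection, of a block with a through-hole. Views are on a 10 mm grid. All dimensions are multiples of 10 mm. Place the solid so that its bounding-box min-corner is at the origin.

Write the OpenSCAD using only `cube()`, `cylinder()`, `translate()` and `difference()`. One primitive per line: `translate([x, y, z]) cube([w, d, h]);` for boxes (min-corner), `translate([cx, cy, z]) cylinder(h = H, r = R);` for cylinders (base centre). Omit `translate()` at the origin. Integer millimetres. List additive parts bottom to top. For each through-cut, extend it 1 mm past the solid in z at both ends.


difference() {
  cube([340, 160, 100]);
  translate([290, 70, -1]) cylinder(h = 102, r = 30);
}
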